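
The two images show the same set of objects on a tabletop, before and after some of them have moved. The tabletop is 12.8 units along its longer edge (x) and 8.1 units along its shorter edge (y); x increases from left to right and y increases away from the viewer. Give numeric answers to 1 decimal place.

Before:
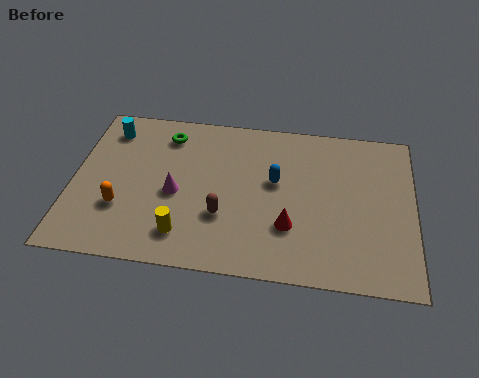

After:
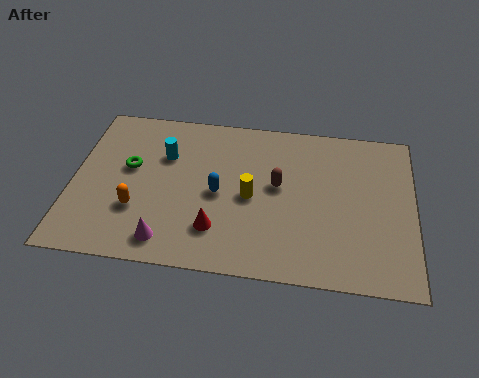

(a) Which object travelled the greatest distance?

the yellow cylinder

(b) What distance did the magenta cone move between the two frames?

2.4

From (3.9, 3.6) to (3.7, 1.2), the magenta cone covered √(0.2² + 2.4²) ≈ 2.4 units.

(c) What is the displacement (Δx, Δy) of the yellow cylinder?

(2.4, 2.2)

From the two frames, the yellow cylinder sits at roughly (4.3, 1.6) before and (6.7, 3.8) after.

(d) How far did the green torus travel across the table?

2.3

The green torus was near (3.4, 6.6) before and (2.1, 4.7) after, so it travelled √(1.3² + 1.9²) ≈ 2.3 units.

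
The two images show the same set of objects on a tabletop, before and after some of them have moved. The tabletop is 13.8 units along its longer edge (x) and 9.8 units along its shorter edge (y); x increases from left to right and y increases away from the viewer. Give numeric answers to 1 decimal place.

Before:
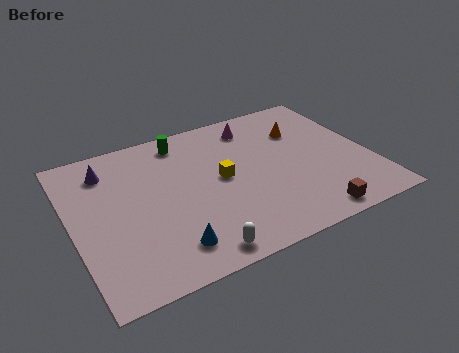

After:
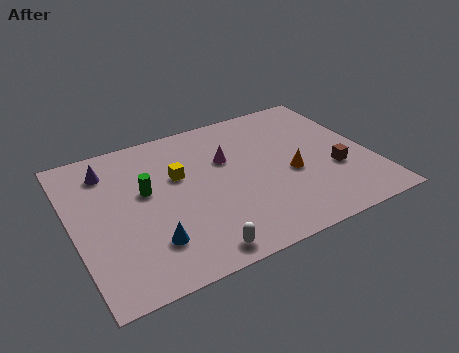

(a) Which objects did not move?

the white capsule and the purple cone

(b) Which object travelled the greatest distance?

the green cylinder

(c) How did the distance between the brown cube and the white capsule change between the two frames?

+2.0

They were about 5.3 units apart before and 7.3 after — 2.0 units further apart.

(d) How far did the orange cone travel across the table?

3.0

From (11.0, 6.9) to (10.0, 4.1), the orange cone covered √(1.0² + 2.8²) ≈ 3.0 units.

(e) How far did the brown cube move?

3.0

The brown cube was near (10.4, 1.0) before and (12.0, 3.5) after, so it travelled √(1.6² + 2.5²) ≈ 3.0 units.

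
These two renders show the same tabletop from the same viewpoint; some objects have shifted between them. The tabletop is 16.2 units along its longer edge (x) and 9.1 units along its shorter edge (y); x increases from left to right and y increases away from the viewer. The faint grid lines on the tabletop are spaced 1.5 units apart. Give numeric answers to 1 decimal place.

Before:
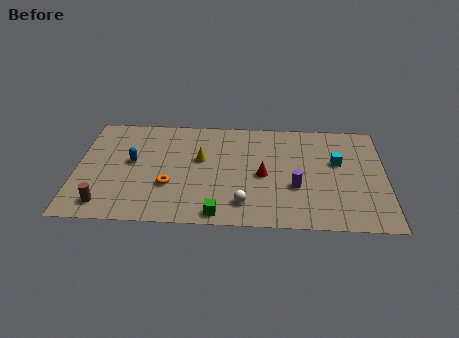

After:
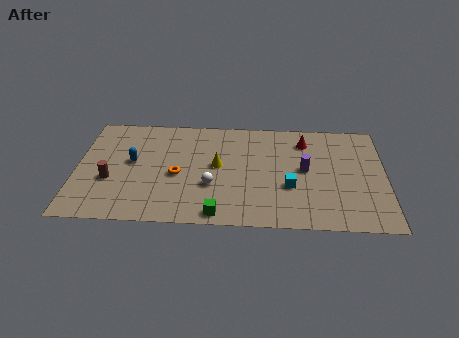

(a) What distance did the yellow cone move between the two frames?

1.0

From (6.5, 5.4) to (7.4, 4.9), the yellow cone covered √(0.9² + 0.5²) ≈ 1.0 units.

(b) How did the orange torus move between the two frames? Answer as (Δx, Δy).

(0.4, 0.9)

The orange torus was at about (4.9, 3.1) and moved to about (5.3, 4.0).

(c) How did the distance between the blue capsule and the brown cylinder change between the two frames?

-1.9

The distance was about 3.8 in the first image and 1.9 in the second, so they moved 1.9 units closer together.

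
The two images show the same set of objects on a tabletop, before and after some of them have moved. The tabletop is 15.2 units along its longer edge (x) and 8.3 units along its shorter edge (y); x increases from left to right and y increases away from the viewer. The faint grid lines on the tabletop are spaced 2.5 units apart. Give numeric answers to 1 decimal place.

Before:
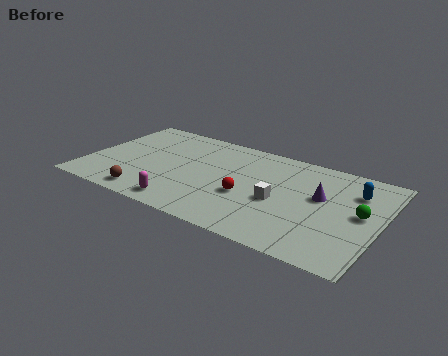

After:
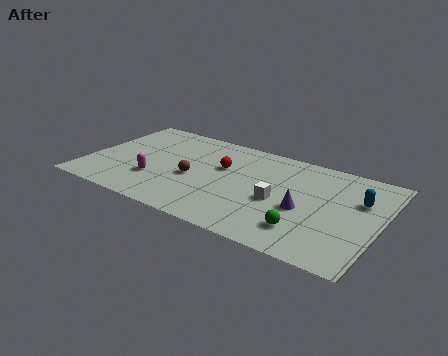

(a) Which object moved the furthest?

the green sphere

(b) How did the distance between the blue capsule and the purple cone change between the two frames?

+1.3

They were about 2.0 units apart before and 3.3 after — 1.3 units further apart.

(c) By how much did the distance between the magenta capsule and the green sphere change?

-1.3

They were about 9.3 units apart before and 8.0 after — 1.3 units closer together.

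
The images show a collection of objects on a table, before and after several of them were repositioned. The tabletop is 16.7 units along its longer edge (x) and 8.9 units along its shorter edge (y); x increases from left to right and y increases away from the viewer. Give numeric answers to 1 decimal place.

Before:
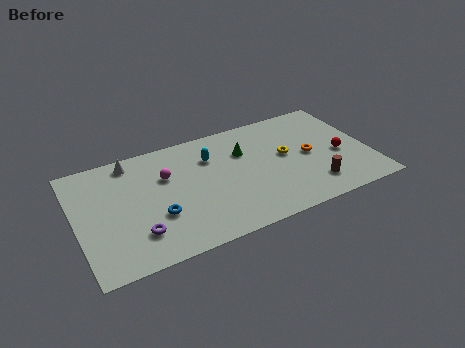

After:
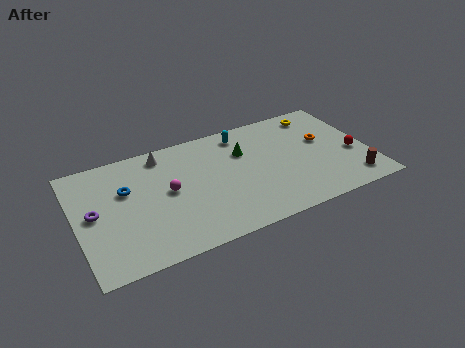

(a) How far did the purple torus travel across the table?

3.3

The purple torus was near (3.2, 2.2) before and (1.0, 4.6) after, so it travelled √(2.2² + 2.4²) ≈ 3.3 units.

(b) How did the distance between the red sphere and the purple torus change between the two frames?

+2.9

They were about 11.9 units apart before and 14.8 after — 2.9 units further apart.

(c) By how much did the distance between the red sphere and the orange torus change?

+0.5

Before: roughly 1.8 units apart; after: 2.3. That's 0.5 units further apart.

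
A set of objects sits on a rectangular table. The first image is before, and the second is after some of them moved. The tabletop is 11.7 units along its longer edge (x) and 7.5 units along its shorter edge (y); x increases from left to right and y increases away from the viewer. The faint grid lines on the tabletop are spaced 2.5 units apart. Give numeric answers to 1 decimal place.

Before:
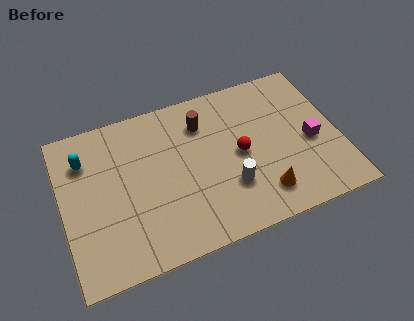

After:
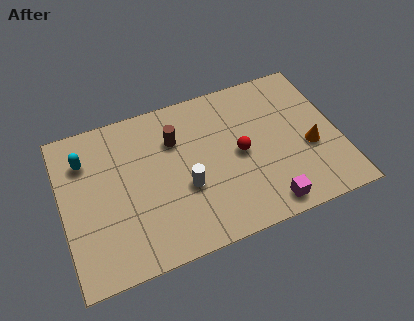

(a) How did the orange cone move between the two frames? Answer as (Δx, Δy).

(2.2, 1.5)

From the two frames, the orange cone sits at roughly (8.2, 1.5) before and (10.4, 3.0) after.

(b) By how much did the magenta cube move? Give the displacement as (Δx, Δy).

(-2.2, -2.4)

The magenta cube started near (10.5, 3.3) and ended near (8.3, 0.9).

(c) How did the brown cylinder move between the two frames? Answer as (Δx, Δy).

(-1.2, -0.4)

From the two frames, the brown cylinder sits at roughly (6.1, 5.7) before and (4.9, 5.3) after.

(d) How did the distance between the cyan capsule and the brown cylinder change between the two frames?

-1.2

Before: roughly 5.0 units apart; after: 3.8. That's 1.2 units closer together.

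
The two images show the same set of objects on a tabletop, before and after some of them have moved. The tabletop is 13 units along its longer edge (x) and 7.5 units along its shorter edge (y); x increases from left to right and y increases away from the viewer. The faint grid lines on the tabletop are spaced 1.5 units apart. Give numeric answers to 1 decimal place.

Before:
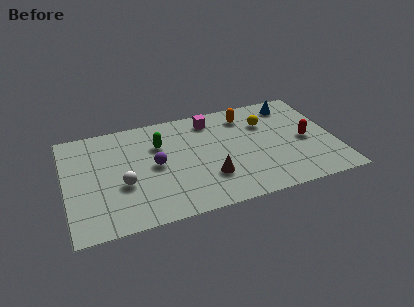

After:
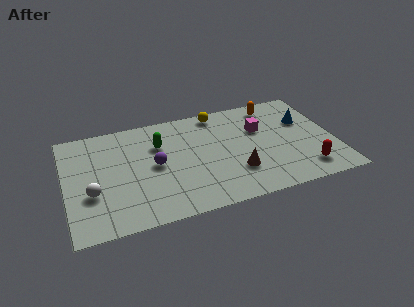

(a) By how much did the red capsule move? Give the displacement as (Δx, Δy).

(-0.2, -2.1)

From the two frames, the red capsule sits at roughly (11.6, 3.5) before and (11.4, 1.4) after.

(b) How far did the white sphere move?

1.5

The white sphere moved from about (2.7, 2.9) to (1.2, 2.7), a distance of √(1.5² + 0.2²) ≈ 1.5.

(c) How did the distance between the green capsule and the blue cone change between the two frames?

+0.4

Before: roughly 6.7 units apart; after: 7.1. That's 0.4 units further apart.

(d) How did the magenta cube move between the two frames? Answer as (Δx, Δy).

(2.3, -1.4)

The magenta cube was at about (7.2, 6.3) and moved to about (9.5, 4.9).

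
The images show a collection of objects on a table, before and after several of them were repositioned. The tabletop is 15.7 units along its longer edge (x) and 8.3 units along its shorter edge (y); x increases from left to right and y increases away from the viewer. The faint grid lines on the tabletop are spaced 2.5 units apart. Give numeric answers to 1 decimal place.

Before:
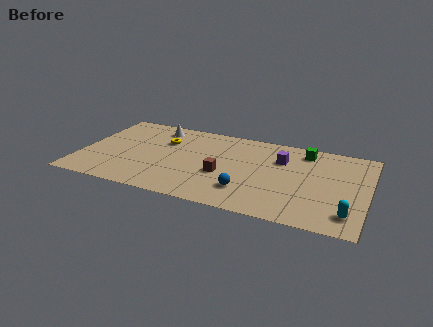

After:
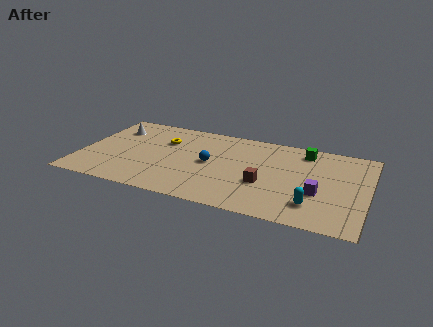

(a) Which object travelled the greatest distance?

the purple cube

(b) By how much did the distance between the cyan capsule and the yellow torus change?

-1.9

They were about 11.2 units apart before and 9.3 after — 1.9 units closer together.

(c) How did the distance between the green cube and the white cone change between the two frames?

+2.3

Before: roughly 8.3 units apart; after: 10.6. That's 2.3 units further apart.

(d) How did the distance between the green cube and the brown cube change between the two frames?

-1.3

They were about 5.6 units apart before and 4.3 after — 1.3 units closer together.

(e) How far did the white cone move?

2.4

The white cone was near (3.8, 7.0) before and (1.5, 6.2) after, so it travelled √(2.3² + 0.8²) ≈ 2.4 units.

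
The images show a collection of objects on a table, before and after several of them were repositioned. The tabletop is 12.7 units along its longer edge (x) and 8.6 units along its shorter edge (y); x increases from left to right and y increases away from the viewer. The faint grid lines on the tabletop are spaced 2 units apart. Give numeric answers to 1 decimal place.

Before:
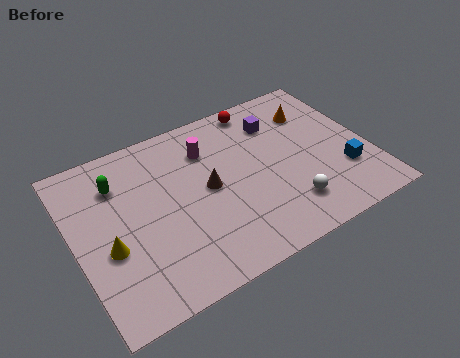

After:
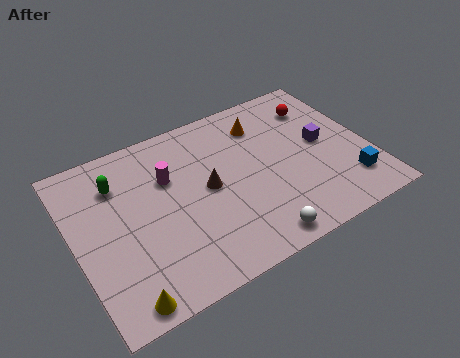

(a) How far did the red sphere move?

2.7

From (8.5, 7.7) to (11.0, 6.6), the red sphere covered √(2.5² + 1.1²) ≈ 2.7 units.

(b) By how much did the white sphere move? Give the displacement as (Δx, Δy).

(-1.6, -1.0)

The white sphere started near (8.8, 1.9) and ended near (7.2, 0.9).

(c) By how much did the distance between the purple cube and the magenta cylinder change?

+3.6

Before: roughly 3.1 units apart; after: 6.7. That's 3.6 units further apart.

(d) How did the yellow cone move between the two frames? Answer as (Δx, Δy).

(0.2, -2.6)

The yellow cone started near (1.3, 3.4) and ended near (1.5, 0.8).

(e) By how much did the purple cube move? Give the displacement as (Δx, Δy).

(1.7, -2.0)

The purple cube was at about (9.1, 6.5) and moved to about (10.8, 4.5).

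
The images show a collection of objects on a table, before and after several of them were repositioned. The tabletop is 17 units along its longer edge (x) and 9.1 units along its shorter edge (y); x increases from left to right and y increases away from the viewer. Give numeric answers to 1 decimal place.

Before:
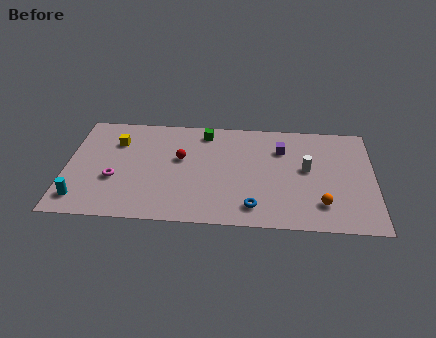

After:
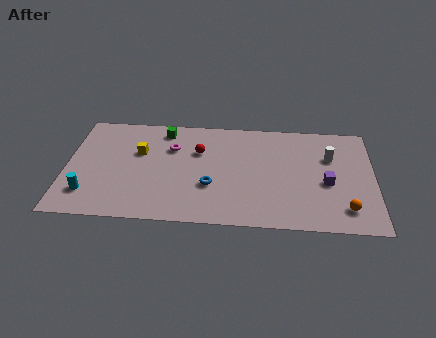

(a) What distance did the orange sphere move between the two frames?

1.3

The orange sphere moved from about (14.1, 2.1) to (15.4, 1.8), a distance of √(1.3² + 0.3²) ≈ 1.3.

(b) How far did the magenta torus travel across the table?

4.2

The magenta torus moved from about (2.7, 3.4) to (5.8, 6.3), a distance of √(3.1² + 2.9²) ≈ 4.2.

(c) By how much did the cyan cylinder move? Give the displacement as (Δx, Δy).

(0.4, 0.5)

The cyan cylinder was at about (0.9, 1.6) and moved to about (1.3, 2.1).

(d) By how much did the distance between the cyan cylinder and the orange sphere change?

+0.9

The distance was about 13.2 in the first image and 14.1 in the second, so they moved 0.9 units further apart.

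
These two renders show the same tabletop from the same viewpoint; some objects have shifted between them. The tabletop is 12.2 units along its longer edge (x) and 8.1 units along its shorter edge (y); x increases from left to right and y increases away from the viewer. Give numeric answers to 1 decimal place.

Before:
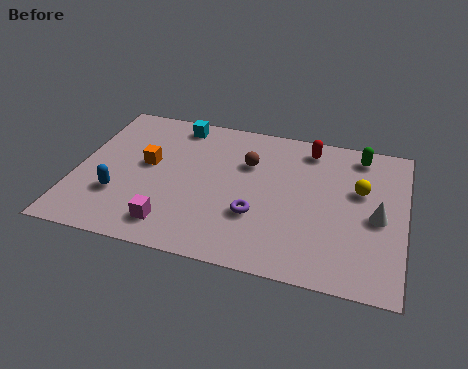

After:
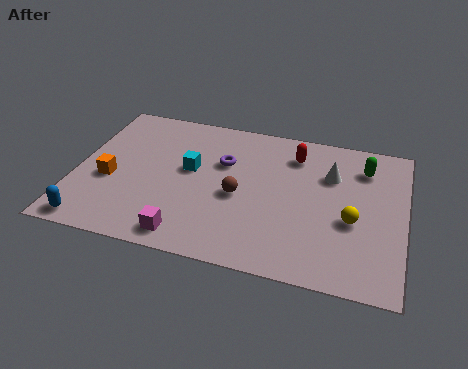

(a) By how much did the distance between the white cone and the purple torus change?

-0.5

The distance was about 4.5 in the first image and 4.0 in the second, so they moved 0.5 units closer together.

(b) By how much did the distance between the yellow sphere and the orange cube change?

+1.1

Before: roughly 7.9 units apart; after: 9.0. That's 1.1 units further apart.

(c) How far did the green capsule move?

0.7

From (10.4, 7.0) to (10.6, 6.3), the green capsule covered √(0.2² + 0.7²) ≈ 0.7 units.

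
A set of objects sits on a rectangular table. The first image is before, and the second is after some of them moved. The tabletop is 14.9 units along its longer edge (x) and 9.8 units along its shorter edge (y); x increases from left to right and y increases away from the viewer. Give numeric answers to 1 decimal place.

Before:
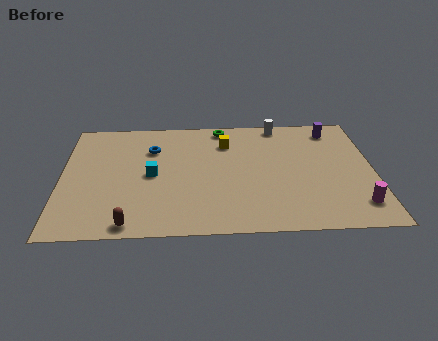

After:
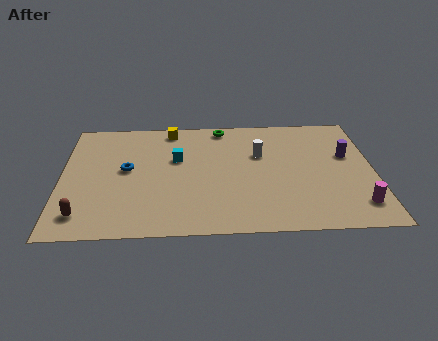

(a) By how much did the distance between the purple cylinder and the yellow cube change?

+3.6

They were about 5.3 units apart before and 8.9 after — 3.6 units further apart.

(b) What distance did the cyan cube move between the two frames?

1.8

The cyan cube was near (4.3, 4.8) before and (5.5, 6.1) after, so it travelled √(1.2² + 1.3²) ≈ 1.8 units.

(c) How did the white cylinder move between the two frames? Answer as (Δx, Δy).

(-1.0, -2.6)

The white cylinder started near (10.5, 8.9) and ended near (9.5, 6.3).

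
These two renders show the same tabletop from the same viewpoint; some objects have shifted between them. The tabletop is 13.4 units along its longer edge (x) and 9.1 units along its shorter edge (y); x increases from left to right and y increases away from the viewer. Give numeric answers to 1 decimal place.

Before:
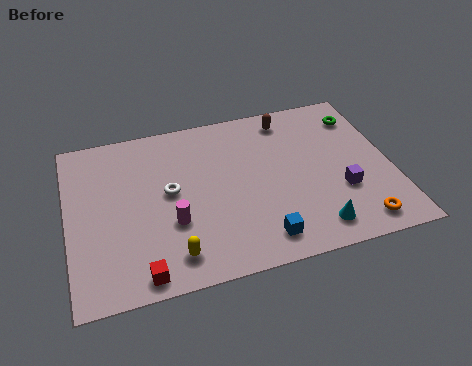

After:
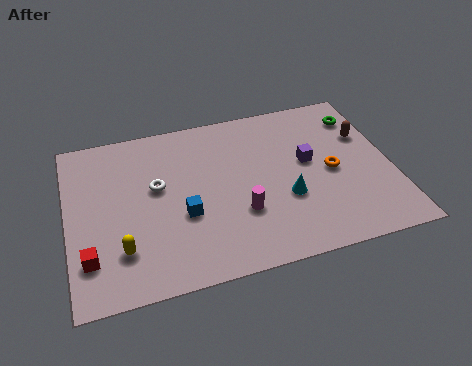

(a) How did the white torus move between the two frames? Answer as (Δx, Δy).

(-0.5, 0.4)

The white torus was at about (4.2, 4.9) and moved to about (3.7, 5.3).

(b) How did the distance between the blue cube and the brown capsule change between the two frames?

+1.6

Before: roughly 6.6 units apart; after: 8.2. That's 1.6 units further apart.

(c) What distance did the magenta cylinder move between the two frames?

2.8

The magenta cylinder was near (4.2, 3.2) before and (7.0, 3.0) after, so it travelled √(2.8² + 0.2²) ≈ 2.8 units.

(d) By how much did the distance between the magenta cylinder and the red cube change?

+3.6

The distance was about 2.7 in the first image and 6.3 in the second, so they moved 3.6 units further apart.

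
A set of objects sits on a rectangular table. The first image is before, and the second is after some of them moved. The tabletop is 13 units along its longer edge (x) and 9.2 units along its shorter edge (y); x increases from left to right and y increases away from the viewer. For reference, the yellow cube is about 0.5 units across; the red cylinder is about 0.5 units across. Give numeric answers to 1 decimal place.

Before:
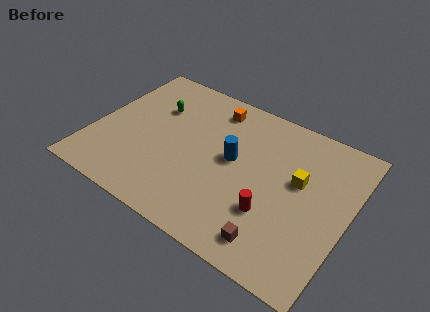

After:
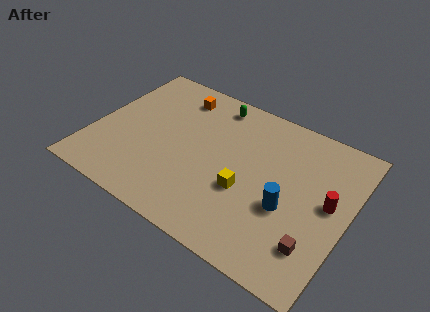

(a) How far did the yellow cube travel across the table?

3.1

The yellow cube moved from about (10.4, 5.4) to (8.0, 3.5), a distance of √(2.4² + 1.9²) ≈ 3.1.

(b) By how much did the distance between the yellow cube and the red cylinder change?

+1.5

Before: roughly 2.7 units apart; after: 4.2. That's 1.5 units further apart.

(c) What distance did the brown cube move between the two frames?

2.1

The brown cube moved from about (9.8, 1.4) to (11.7, 2.2), a distance of √(1.9² + 0.8²) ≈ 2.1.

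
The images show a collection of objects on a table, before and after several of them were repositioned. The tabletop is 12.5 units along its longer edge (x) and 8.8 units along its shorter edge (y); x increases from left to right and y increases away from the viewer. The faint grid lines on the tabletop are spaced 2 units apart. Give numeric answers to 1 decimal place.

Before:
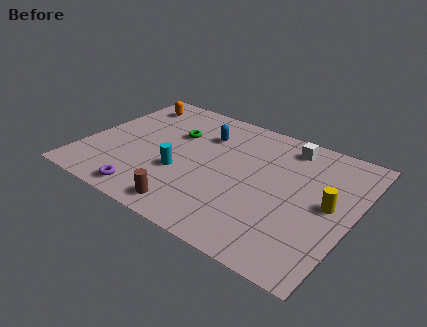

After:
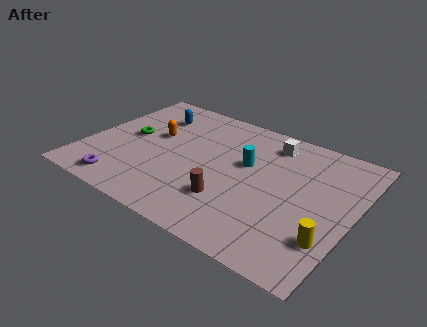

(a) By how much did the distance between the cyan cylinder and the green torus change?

+2.8

They were about 2.7 units apart before and 5.5 after — 2.8 units further apart.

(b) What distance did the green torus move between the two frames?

2.3

From (3.9, 5.8) to (1.9, 4.6), the green torus covered √(2.0² + 1.2²) ≈ 2.3 units.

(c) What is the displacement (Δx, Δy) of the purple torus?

(-1.3, 0.1)

From the two frames, the purple torus sits at roughly (3.6, 1.0) before and (2.3, 1.1) after.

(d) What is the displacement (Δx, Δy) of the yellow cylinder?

(0.3, -2.1)

From the two frames, the yellow cylinder sits at roughly (11.4, 4.5) before and (11.7, 2.4) after.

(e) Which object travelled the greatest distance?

the cyan cylinder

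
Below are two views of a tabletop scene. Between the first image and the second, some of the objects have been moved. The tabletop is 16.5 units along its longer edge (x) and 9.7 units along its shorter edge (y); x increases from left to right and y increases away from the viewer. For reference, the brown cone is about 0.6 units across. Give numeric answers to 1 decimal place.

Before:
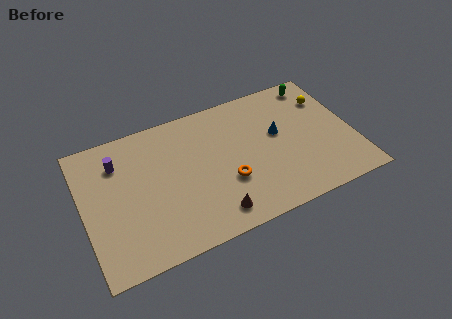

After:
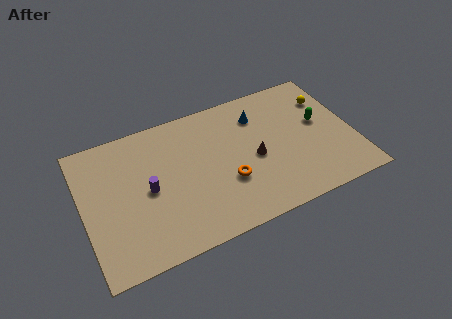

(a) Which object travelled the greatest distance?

the brown cone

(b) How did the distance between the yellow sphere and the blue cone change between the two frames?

+0.7

Before: roughly 3.6 units apart; after: 4.3. That's 0.7 units further apart.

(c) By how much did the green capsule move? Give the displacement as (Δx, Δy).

(-0.2, -3.0)

From the two frames, the green capsule sits at roughly (14.8, 8.5) before and (14.6, 5.5) after.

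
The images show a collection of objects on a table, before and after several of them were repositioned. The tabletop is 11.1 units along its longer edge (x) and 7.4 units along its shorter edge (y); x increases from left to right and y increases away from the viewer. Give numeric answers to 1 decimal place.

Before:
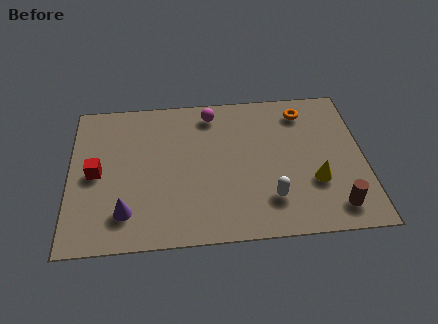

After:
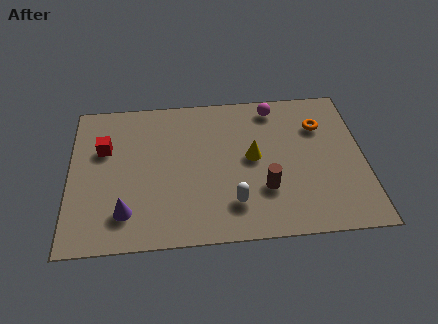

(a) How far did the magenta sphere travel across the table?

2.4

From (5.4, 6.3) to (7.8, 6.4), the magenta sphere covered √(2.4² + 0.1²) ≈ 2.4 units.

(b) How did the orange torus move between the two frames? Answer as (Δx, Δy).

(0.6, -0.8)

From the two frames, the orange torus sits at roughly (8.9, 6.1) before and (9.5, 5.3) after.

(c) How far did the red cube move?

1.2

The red cube moved from about (1.0, 3.6) to (1.3, 4.8), a distance of √(0.3² + 1.2²) ≈ 1.2.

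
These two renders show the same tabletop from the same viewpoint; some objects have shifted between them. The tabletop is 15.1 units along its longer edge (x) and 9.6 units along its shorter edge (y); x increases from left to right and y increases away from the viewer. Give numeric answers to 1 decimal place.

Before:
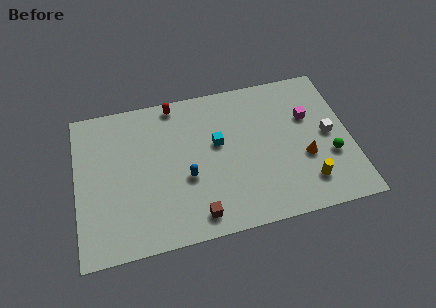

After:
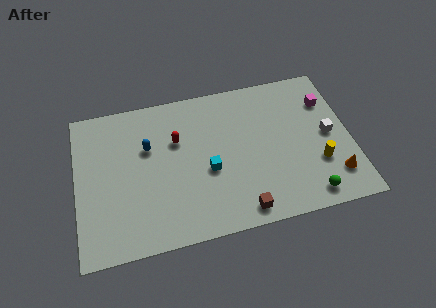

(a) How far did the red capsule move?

2.4

From (5.6, 8.7) to (5.6, 6.3), the red capsule covered √(0.0² + 2.4²) ≈ 2.4 units.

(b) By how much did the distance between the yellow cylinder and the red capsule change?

-1.4

They were about 9.6 units apart before and 8.2 after — 1.4 units closer together.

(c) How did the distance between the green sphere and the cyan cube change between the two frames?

-0.5

They were about 6.5 units apart before and 6.0 after — 0.5 units closer together.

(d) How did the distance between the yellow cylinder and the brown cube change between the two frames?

-1.3

They were about 6.1 units apart before and 4.8 after — 1.3 units closer together.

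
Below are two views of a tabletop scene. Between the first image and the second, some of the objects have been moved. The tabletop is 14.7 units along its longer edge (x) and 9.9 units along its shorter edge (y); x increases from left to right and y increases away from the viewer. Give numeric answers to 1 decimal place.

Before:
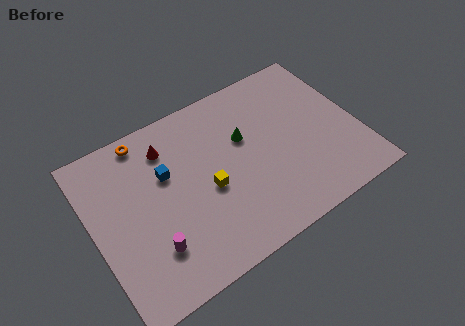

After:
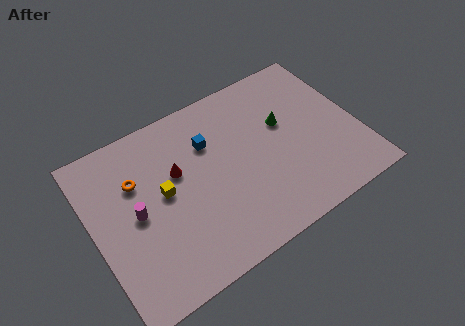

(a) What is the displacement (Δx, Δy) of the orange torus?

(-0.8, -2.2)

The orange torus started near (3.4, 8.9) and ended near (2.6, 6.7).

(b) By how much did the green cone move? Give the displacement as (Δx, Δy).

(2.2, -0.2)

The green cone was at about (8.6, 6.2) and moved to about (10.8, 6.0).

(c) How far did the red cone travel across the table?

1.7

From (4.5, 7.8) to (4.8, 6.1), the red cone covered √(0.3² + 1.7²) ≈ 1.7 units.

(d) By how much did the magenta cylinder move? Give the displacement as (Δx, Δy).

(-0.5, 2.3)

The magenta cylinder started near (2.8, 2.6) and ended near (2.3, 4.9).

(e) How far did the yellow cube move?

2.5

The yellow cube moved from about (6.2, 4.3) to (3.9, 5.3), a distance of √(2.3² + 1.0²) ≈ 2.5.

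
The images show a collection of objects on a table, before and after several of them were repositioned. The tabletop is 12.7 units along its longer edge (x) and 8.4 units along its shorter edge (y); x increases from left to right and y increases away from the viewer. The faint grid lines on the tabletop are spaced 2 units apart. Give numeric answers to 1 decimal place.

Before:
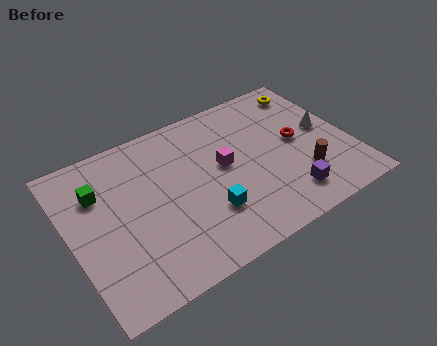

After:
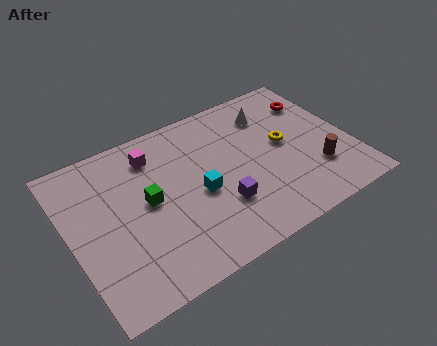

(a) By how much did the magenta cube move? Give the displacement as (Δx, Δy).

(-2.9, 2.1)

The magenta cube was at about (7.0, 4.6) and moved to about (4.1, 6.7).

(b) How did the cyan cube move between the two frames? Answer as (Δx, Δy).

(-0.2, 1.2)

The cyan cube was at about (5.9, 2.5) and moved to about (5.7, 3.7).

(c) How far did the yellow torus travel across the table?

3.1

The yellow torus moved from about (11.5, 7.1) to (9.8, 4.5), a distance of √(1.7² + 2.6²) ≈ 3.1.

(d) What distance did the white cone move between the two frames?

3.0

The white cone moved from about (11.7, 4.5) to (9.5, 6.5), a distance of √(2.2² + 2.0²) ≈ 3.0.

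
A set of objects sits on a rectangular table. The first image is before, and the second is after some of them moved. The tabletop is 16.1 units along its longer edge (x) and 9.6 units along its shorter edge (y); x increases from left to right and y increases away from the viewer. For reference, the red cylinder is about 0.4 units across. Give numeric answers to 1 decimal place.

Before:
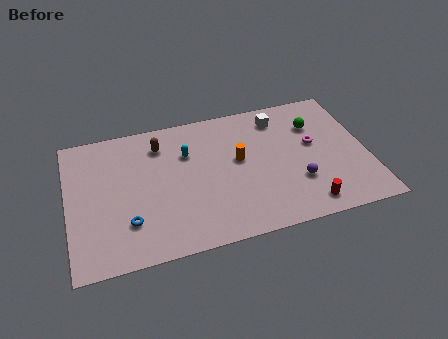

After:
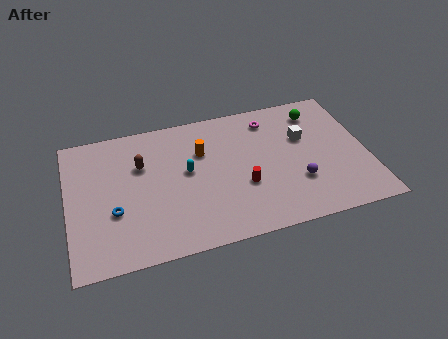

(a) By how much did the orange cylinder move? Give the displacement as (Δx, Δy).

(-1.9, 1.1)

The orange cylinder was at about (9.2, 5.4) and moved to about (7.3, 6.5).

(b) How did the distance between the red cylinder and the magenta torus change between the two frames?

+0.5

Before: roughly 4.3 units apart; after: 4.8. That's 0.5 units further apart.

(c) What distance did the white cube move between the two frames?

2.2

The white cube moved from about (11.6, 7.9) to (12.8, 6.1), a distance of √(1.2² + 1.8²) ≈ 2.2.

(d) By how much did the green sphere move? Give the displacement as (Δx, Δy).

(0.2, 0.9)

The green sphere started near (13.5, 6.9) and ended near (13.7, 7.8).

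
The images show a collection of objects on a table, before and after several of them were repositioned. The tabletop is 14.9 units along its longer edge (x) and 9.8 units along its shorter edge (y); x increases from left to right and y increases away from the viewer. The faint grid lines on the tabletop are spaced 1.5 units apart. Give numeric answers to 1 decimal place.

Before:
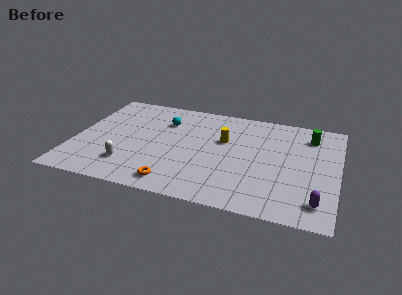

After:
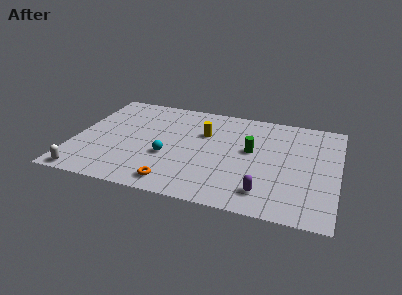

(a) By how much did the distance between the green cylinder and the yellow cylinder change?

-2.1

The distance was about 5.1 in the first image and 3.0 in the second, so they moved 2.1 units closer together.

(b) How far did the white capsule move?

2.7

From (3.3, 2.3) to (1.0, 0.8), the white capsule covered √(2.3² + 1.5²) ≈ 2.7 units.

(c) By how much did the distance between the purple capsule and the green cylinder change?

-2.3

The distance was about 6.1 in the first image and 3.8 in the second, so they moved 2.3 units closer together.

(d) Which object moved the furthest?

the green cylinder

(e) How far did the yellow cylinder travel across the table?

1.3

The yellow cylinder was near (8.4, 6.1) before and (7.2, 6.5) after, so it travelled √(1.2² + 0.4²) ≈ 1.3 units.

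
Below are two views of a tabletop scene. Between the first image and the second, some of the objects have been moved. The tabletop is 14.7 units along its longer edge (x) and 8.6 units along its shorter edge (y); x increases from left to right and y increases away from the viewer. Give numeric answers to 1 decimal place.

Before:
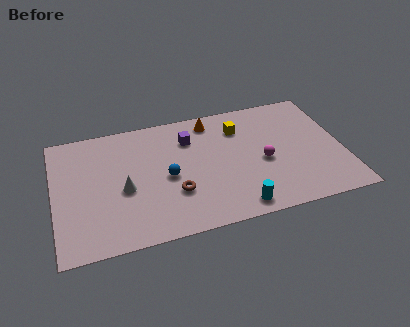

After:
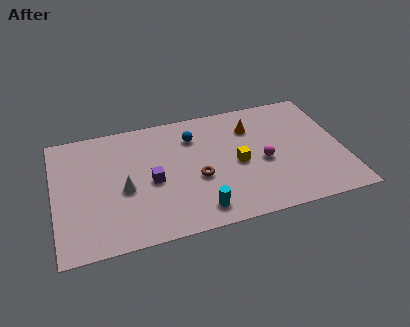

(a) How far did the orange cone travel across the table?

2.2

The orange cone moved from about (8.2, 7.4) to (10.2, 6.4), a distance of √(2.0² + 1.0²) ≈ 2.2.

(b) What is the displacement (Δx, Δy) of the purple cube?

(-2.1, -2.5)

From the two frames, the purple cube sits at roughly (7.0, 6.4) before and (4.9, 3.9) after.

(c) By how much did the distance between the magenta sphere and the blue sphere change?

-0.6

Before: roughly 4.9 units apart; after: 4.3. That's 0.6 units closer together.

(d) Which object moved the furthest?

the purple cube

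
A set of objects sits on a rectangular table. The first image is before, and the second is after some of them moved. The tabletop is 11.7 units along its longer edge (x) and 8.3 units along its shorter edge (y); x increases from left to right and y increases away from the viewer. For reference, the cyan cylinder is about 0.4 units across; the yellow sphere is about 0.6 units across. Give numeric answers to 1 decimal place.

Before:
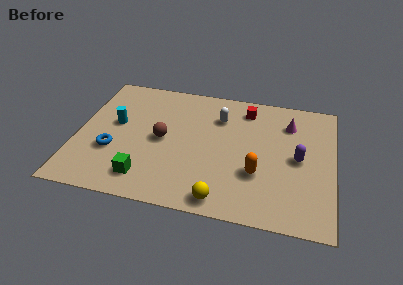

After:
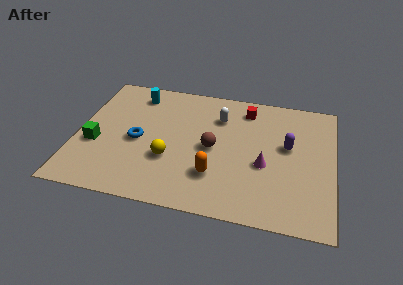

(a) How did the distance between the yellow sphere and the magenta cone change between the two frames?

-1.8

The distance was about 6.1 in the first image and 4.3 in the second, so they moved 1.8 units closer together.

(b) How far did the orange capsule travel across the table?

2.0

From (8.3, 2.8) to (6.4, 2.3), the orange capsule covered √(1.9² + 0.5²) ≈ 2.0 units.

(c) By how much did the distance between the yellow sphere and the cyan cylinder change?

-2.0

The distance was about 6.4 in the first image and 4.4 in the second, so they moved 2.0 units closer together.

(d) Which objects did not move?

the white capsule and the red cube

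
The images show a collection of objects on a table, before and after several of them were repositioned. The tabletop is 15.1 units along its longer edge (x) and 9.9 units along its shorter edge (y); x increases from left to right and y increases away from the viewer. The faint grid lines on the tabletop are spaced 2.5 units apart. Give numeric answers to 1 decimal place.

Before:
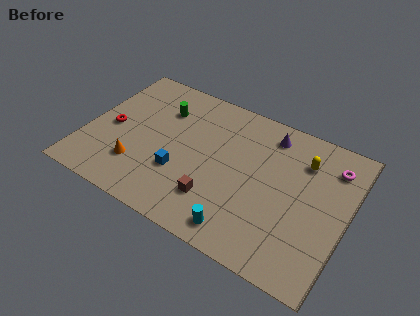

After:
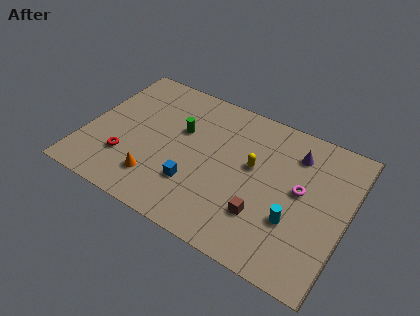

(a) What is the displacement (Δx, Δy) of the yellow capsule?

(-2.7, -1.7)

From the two frames, the yellow capsule sits at roughly (12.3, 7.4) before and (9.6, 5.7) after.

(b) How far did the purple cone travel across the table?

1.7

The purple cone was near (10.2, 8.3) before and (11.8, 7.7) after, so it travelled √(1.6² + 0.6²) ≈ 1.7 units.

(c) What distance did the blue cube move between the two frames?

1.0

The blue cube moved from about (5.7, 3.3) to (6.6, 2.9), a distance of √(0.9² + 0.4²) ≈ 1.0.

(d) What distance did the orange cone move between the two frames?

1.3

The orange cone was near (3.3, 2.6) before and (4.5, 2.2) after, so it travelled √(1.2² + 0.4²) ≈ 1.3 units.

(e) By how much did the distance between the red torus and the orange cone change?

-0.8

They were about 2.8 units apart before and 2.0 after — 0.8 units closer together.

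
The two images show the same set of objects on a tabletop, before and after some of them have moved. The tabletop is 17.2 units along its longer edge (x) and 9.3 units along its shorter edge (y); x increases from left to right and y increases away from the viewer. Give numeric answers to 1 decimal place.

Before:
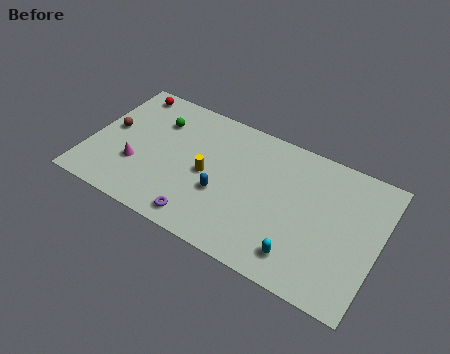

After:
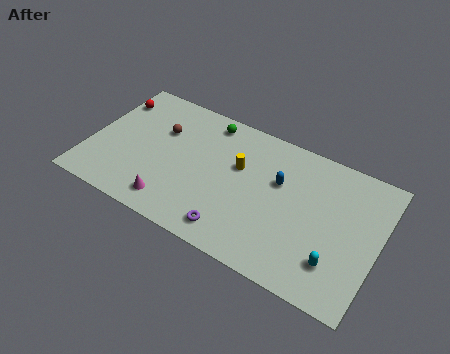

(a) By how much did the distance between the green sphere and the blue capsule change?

-0.4

They were about 5.5 units apart before and 5.1 after — 0.4 units closer together.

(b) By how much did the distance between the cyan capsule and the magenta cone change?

-0.5

Before: roughly 10.1 units apart; after: 9.6. That's 0.5 units closer together.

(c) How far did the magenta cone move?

2.9

The magenta cone moved from about (3.0, 3.1) to (5.4, 1.5), a distance of √(2.4² + 1.6²) ≈ 2.9.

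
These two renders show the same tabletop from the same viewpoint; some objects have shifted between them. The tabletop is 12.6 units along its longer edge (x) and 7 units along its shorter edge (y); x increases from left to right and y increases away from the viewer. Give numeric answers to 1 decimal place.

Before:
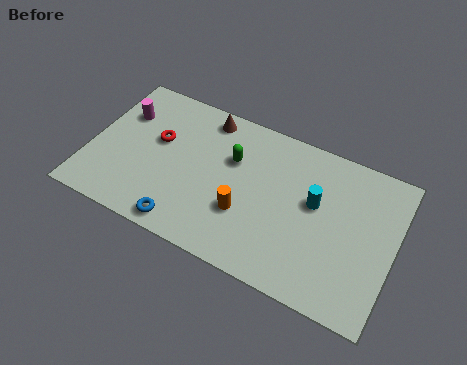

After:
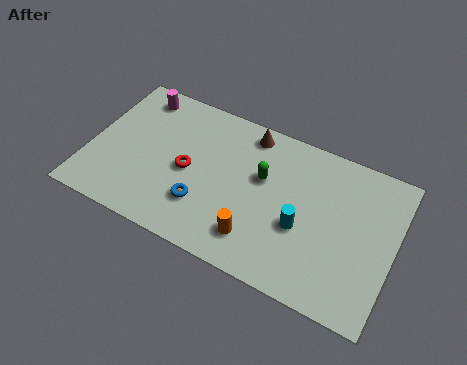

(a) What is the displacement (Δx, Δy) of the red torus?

(1.4, -0.9)

The red torus was at about (2.7, 4.2) and moved to about (4.1, 3.3).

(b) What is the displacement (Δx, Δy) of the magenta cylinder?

(0.5, 1.1)

From the two frames, the magenta cylinder sits at roughly (1.1, 4.9) before and (1.6, 6.0) after.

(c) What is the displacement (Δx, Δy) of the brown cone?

(1.8, 0.0)

The brown cone was at about (4.5, 6.1) and moved to about (6.3, 6.1).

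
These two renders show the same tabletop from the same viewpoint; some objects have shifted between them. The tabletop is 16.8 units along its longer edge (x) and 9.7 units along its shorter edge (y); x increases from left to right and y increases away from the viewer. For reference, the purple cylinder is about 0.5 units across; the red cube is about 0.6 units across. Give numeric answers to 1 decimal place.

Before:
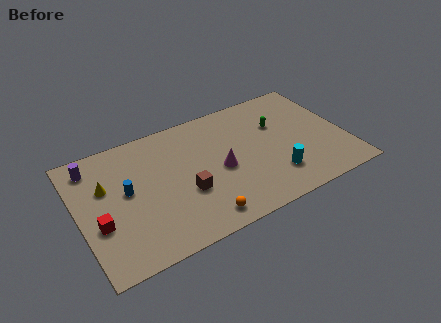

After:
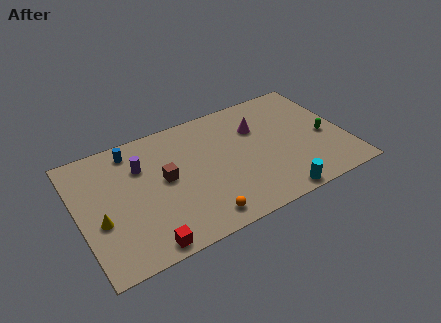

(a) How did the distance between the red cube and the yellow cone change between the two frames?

+1.1

The distance was about 2.7 in the first image and 3.8 in the second, so they moved 1.1 units further apart.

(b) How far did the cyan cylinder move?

1.6

The cyan cylinder was near (12.0, 2.4) before and (11.8, 0.8) after, so it travelled √(0.2² + 1.6²) ≈ 1.6 units.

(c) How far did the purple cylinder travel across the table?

3.2

The purple cylinder moved from about (1.2, 8.1) to (4.1, 6.8), a distance of √(2.9² + 1.3²) ≈ 3.2.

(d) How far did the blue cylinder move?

3.1

The blue cylinder moved from about (3.0, 5.3) to (3.7, 8.3), a distance of √(0.7² + 3.0²) ≈ 3.1.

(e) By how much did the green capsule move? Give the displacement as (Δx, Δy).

(2.7, -2.2)

From the two frames, the green capsule sits at roughly (12.8, 6.4) before and (15.5, 4.2) after.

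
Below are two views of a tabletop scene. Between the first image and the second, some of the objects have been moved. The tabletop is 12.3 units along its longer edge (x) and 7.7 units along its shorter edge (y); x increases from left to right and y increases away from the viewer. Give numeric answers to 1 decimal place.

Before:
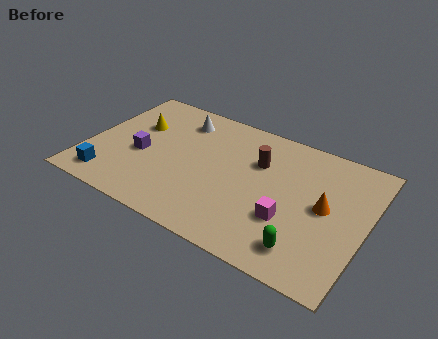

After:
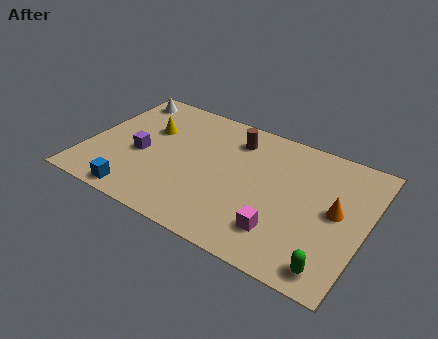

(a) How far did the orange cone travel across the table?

0.5

From (10.5, 4.0) to (11.0, 4.0), the orange cone covered √(0.5² + 0.0²) ≈ 0.5 units.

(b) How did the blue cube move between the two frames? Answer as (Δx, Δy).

(1.4, -0.4)

The blue cube started near (1.3, 1.2) and ended near (2.7, 0.8).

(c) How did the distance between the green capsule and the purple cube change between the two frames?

+1.3

Before: roughly 7.8 units apart; after: 9.1. That's 1.3 units further apart.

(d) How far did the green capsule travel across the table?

1.3

The green capsule moved from about (10.0, 1.4) to (11.2, 1.0), a distance of √(1.2² + 0.4²) ≈ 1.3.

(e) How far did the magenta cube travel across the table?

0.8

The magenta cube moved from about (9.1, 2.6) to (8.9, 1.8), a distance of √(0.2² + 0.8²) ≈ 0.8.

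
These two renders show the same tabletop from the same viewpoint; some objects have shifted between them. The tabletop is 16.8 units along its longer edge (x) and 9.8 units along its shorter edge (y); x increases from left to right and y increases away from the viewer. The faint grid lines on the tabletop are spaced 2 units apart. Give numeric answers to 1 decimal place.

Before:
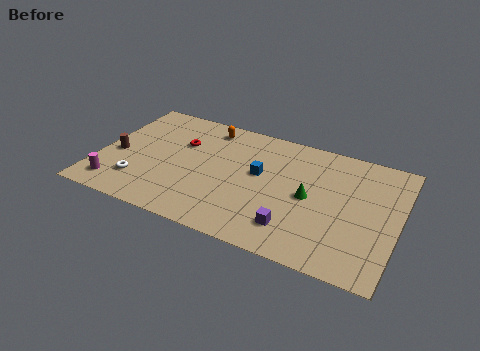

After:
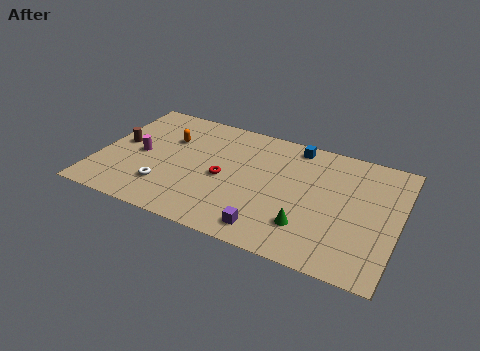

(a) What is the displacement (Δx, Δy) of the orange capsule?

(-2.0, -1.8)

From the two frames, the orange capsule sits at roughly (5.7, 8.4) before and (3.7, 6.6) after.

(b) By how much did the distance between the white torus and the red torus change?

-0.8

They were about 4.5 units apart before and 3.7 after — 0.8 units closer together.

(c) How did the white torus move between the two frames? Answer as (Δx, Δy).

(1.5, 0.1)

The white torus started near (2.5, 2.4) and ended near (4.0, 2.5).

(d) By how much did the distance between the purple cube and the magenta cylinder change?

-1.6

Before: roughly 10.0 units apart; after: 8.4. That's 1.6 units closer together.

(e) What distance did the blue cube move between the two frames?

3.5

The blue cube was near (9.0, 5.6) before and (10.7, 8.7) after, so it travelled √(1.7² + 3.1²) ≈ 3.5 units.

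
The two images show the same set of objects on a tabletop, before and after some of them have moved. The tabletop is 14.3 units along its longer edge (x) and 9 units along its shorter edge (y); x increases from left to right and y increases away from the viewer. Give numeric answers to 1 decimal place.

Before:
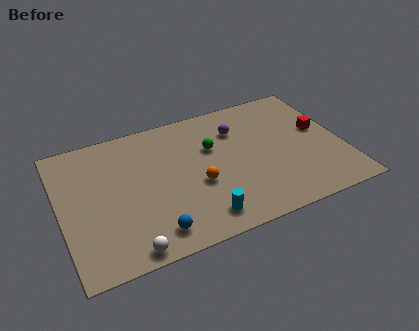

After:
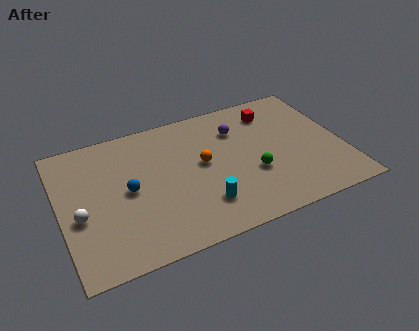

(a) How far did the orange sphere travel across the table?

1.4

The orange sphere moved from about (6.8, 3.6) to (7.2, 4.9), a distance of √(0.4² + 1.3²) ≈ 1.4.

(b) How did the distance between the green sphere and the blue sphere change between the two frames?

+0.7

The distance was about 5.6 in the first image and 6.3 in the second, so they moved 0.7 units further apart.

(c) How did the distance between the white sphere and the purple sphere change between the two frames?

+0.3

The distance was about 8.5 in the first image and 8.8 in the second, so they moved 0.3 units further apart.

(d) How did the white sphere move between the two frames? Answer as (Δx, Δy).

(-2.1, 2.9)

From the two frames, the white sphere sits at roughly (3.0, 0.8) before and (0.9, 3.7) after.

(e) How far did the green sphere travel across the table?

3.1

From (7.8, 5.8) to (9.6, 3.3), the green sphere covered √(1.8² + 2.5²) ≈ 3.1 units.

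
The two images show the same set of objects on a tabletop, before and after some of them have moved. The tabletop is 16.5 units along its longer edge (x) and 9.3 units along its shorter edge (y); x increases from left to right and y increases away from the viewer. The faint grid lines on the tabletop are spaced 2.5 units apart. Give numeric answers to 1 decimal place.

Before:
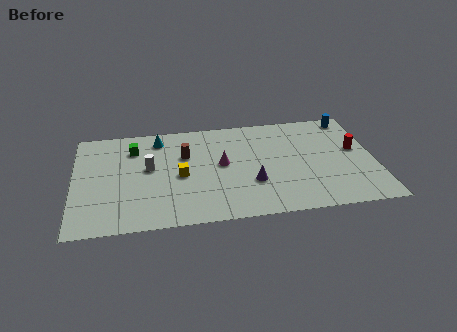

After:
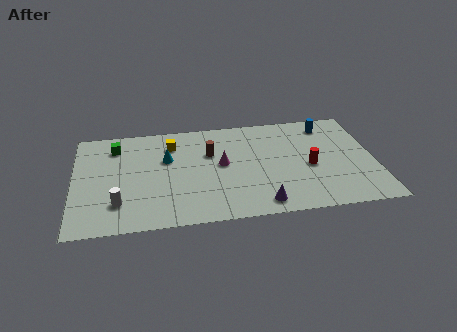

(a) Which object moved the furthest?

the white cylinder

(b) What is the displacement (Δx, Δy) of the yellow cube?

(-0.4, 2.9)

The yellow cube was at about (5.8, 4.3) and moved to about (5.4, 7.2).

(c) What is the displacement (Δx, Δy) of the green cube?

(-1.0, 0.3)

From the two frames, the green cube sits at roughly (3.3, 7.1) before and (2.3, 7.4) after.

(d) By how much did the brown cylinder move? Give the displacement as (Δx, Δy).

(1.4, 0.0)

From the two frames, the brown cylinder sits at roughly (6.1, 6.1) before and (7.5, 6.1) after.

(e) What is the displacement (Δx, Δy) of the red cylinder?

(-2.6, -1.2)

The red cylinder was at about (15.5, 5.3) and moved to about (12.9, 4.1).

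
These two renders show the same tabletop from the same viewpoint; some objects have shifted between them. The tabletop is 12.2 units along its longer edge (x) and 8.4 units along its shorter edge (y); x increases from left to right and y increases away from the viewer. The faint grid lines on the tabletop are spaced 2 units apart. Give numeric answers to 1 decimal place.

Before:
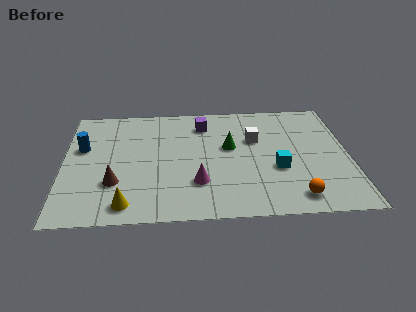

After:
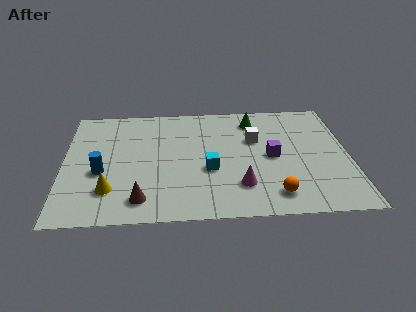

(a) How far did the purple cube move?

3.9

From (6.0, 6.7) to (8.9, 4.1), the purple cube covered √(2.9² + 2.6²) ≈ 3.9 units.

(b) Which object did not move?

the white cube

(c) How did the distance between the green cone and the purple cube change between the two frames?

+0.8

They were about 2.1 units apart before and 2.9 after — 0.8 units further apart.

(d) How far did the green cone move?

2.3

From (7.1, 4.9) to (8.2, 6.9), the green cone covered √(1.1² + 2.0²) ≈ 2.3 units.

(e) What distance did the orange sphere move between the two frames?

0.9

The orange sphere was near (9.8, 1.2) before and (8.9, 1.4) after, so it travelled √(0.9² + 0.2²) ≈ 0.9 units.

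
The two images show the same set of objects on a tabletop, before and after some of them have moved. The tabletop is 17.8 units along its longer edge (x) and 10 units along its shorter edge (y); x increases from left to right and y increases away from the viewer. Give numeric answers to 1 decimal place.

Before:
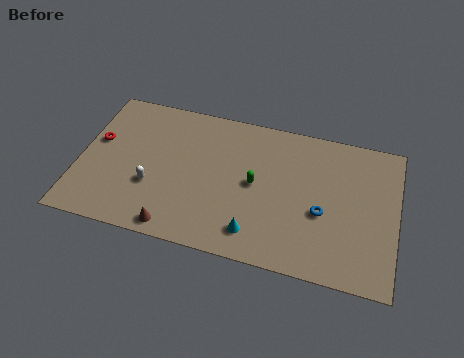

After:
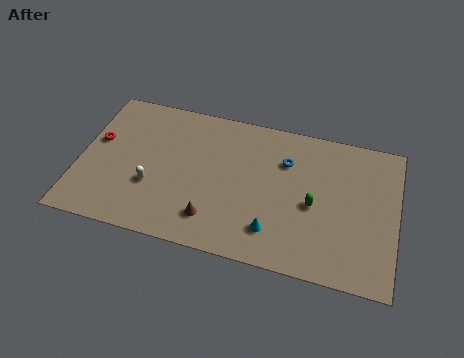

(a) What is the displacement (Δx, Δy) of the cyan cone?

(1.0, 0.4)

The cyan cone was at about (10.1, 1.8) and moved to about (11.1, 2.2).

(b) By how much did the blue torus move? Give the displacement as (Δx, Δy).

(-2.2, 3.0)

From the two frames, the blue torus sits at roughly (13.7, 4.1) before and (11.5, 7.1) after.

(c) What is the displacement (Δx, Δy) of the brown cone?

(2.0, 1.1)

From the two frames, the brown cone sits at roughly (5.7, 1.0) before and (7.7, 2.1) after.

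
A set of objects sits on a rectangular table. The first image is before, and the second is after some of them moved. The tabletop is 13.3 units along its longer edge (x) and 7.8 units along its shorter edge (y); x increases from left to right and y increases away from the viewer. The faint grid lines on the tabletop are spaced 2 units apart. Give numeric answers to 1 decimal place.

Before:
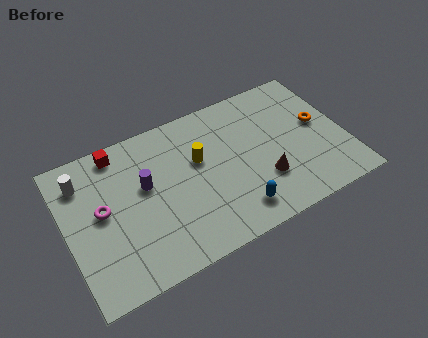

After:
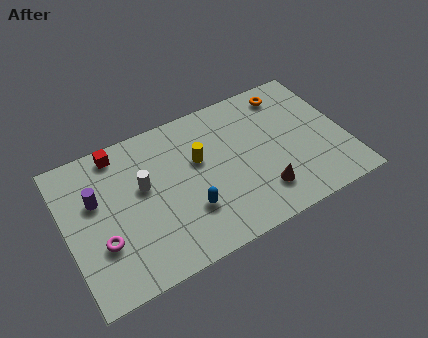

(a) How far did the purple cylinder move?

2.3

From (3.8, 4.6) to (1.5, 4.9), the purple cylinder covered √(2.3² + 0.3²) ≈ 2.3 units.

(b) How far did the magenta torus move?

1.6

The magenta torus was near (1.7, 4.2) before and (1.5, 2.6) after, so it travelled √(0.2² + 1.6²) ≈ 1.6 units.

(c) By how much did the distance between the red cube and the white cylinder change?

+0.5

The distance was about 2.0 in the first image and 2.5 in the second, so they moved 0.5 units further apart.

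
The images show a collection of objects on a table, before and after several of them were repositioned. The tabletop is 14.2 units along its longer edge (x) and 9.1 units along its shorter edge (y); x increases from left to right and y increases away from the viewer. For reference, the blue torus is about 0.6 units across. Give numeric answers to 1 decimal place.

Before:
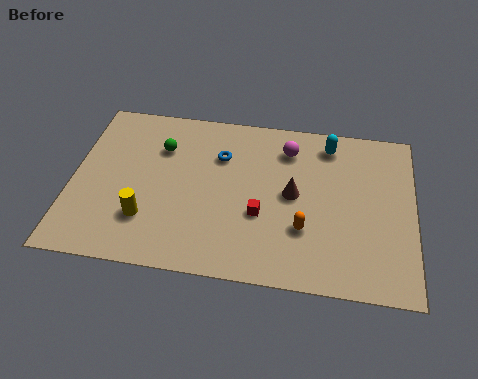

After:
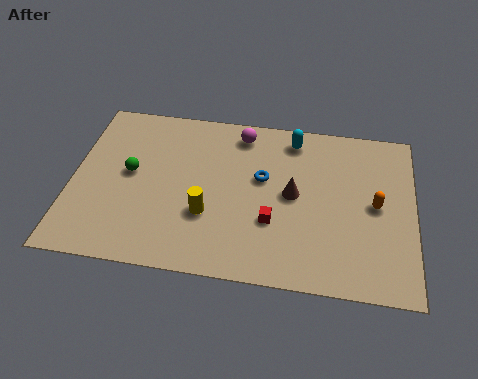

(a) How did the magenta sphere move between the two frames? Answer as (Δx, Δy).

(-2.0, 0.6)

The magenta sphere was at about (8.9, 7.2) and moved to about (6.9, 7.8).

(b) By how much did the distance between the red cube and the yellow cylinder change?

-2.1

The distance was about 4.8 in the first image and 2.7 in the second, so they moved 2.1 units closer together.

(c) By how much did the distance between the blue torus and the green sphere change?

+3.0

Before: roughly 2.5 units apart; after: 5.5. That's 3.0 units further apart.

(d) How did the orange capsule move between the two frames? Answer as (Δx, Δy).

(2.9, 1.7)

From the two frames, the orange capsule sits at roughly (9.7, 2.9) before and (12.6, 4.6) after.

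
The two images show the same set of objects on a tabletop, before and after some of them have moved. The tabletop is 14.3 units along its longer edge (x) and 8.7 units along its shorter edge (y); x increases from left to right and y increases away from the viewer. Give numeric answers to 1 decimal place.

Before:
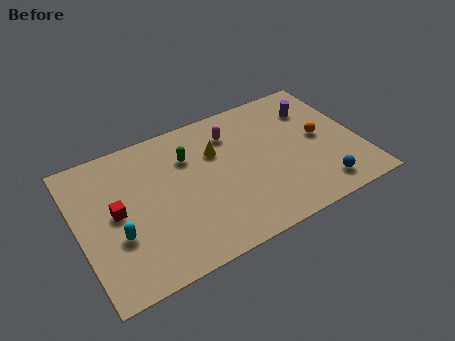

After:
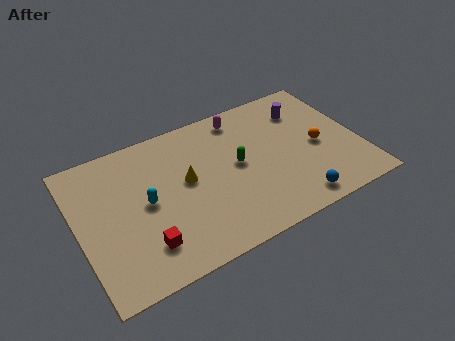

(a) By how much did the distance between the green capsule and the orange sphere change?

-2.7

The distance was about 6.8 in the first image and 4.1 in the second, so they moved 2.7 units closer together.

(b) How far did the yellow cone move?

2.0

From (7.2, 5.9) to (5.5, 4.8), the yellow cone covered √(1.7² + 1.1²) ≈ 2.0 units.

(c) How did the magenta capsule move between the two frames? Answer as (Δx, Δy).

(0.6, 0.8)

The magenta capsule was at about (8.1, 6.7) and moved to about (8.7, 7.5).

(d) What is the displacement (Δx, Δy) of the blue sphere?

(-1.4, -0.3)

The blue sphere started near (11.9, 1.4) and ended near (10.5, 1.1).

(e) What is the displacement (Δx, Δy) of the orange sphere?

(-0.2, -0.5)

From the two frames, the orange sphere sits at roughly (12.4, 4.5) before and (12.2, 4.0) after.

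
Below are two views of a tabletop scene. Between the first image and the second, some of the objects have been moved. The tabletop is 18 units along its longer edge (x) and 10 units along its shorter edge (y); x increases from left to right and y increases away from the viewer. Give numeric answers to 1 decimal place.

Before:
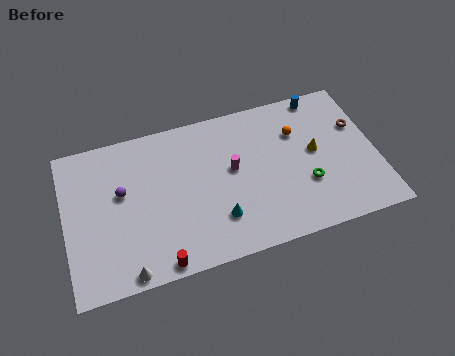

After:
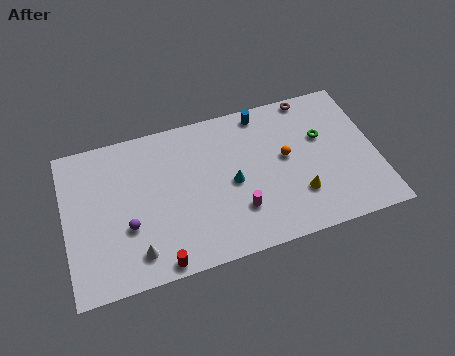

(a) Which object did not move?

the red cylinder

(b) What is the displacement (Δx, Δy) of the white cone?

(0.6, 1.0)

The white cone started near (3.3, 0.8) and ended near (3.9, 1.8).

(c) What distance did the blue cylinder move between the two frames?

3.5

From (15.2, 9.1) to (11.7, 8.9), the blue cylinder covered √(3.5² + 0.2²) ≈ 3.5 units.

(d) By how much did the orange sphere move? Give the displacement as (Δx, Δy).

(-0.8, -1.5)

The orange sphere was at about (13.6, 7.0) and moved to about (12.8, 5.5).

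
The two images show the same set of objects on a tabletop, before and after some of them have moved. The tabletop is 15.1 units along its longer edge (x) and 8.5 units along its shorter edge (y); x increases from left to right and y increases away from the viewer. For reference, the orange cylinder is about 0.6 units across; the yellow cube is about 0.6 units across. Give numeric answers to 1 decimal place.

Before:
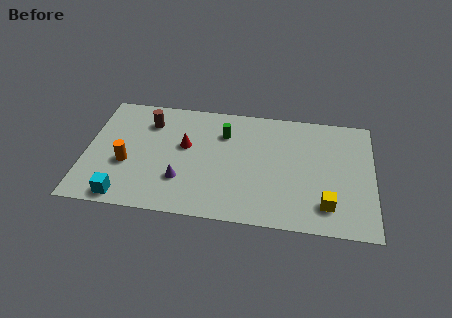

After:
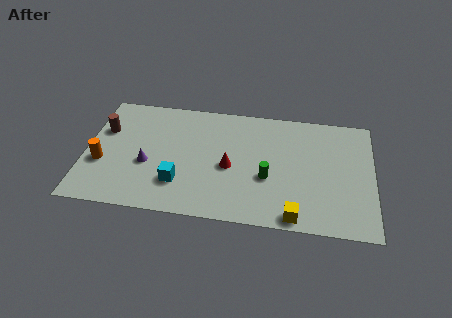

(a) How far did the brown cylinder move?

2.5

The brown cylinder moved from about (3.2, 6.5) to (0.9, 5.6), a distance of √(2.3² + 0.9²) ≈ 2.5.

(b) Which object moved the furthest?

the green cylinder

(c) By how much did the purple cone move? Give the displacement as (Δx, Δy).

(-1.8, 0.9)

From the two frames, the purple cone sits at roughly (5.1, 2.5) before and (3.3, 3.4) after.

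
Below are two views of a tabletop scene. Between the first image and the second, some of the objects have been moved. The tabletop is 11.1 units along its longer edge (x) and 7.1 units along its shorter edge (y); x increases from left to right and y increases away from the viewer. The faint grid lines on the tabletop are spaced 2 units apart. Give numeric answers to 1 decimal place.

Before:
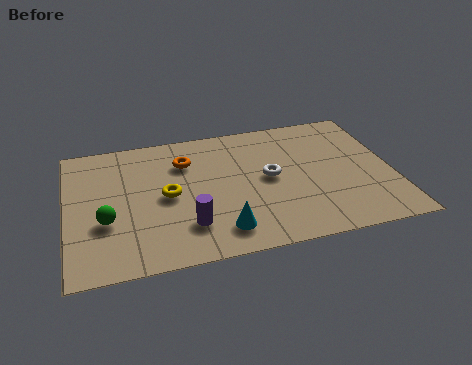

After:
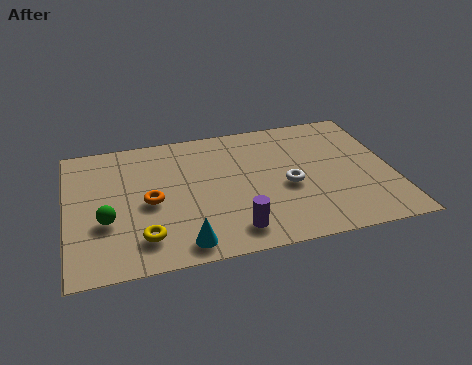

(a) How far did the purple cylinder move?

1.6

From (4.0, 1.8) to (5.5, 1.2), the purple cylinder covered √(1.5² + 0.6²) ≈ 1.6 units.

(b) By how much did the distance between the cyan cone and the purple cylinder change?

+0.5

They were about 1.2 units apart before and 1.7 after — 0.5 units further apart.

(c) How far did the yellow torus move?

2.2

From (3.4, 3.5) to (2.5, 1.5), the yellow torus covered √(0.9² + 2.0²) ≈ 2.2 units.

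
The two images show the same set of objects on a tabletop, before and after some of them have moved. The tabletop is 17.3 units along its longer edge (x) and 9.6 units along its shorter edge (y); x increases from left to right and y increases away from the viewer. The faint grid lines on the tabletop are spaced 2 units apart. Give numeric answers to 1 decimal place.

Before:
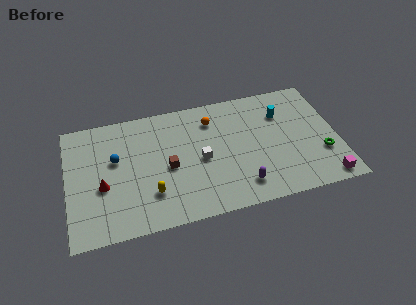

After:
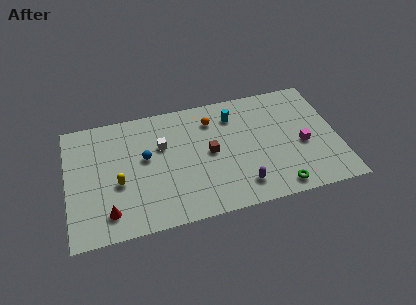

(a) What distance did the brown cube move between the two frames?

2.7

The brown cube moved from about (6.4, 4.4) to (9.1, 4.9), a distance of √(2.7² + 0.5²) ≈ 2.7.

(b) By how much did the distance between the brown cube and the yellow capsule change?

+3.8

The distance was about 2.2 in the first image and 6.0 in the second, so they moved 3.8 units further apart.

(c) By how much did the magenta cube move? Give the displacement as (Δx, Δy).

(-1.2, 3.1)

From the two frames, the magenta cube sits at roughly (16.2, 1.0) before and (15.0, 4.1) after.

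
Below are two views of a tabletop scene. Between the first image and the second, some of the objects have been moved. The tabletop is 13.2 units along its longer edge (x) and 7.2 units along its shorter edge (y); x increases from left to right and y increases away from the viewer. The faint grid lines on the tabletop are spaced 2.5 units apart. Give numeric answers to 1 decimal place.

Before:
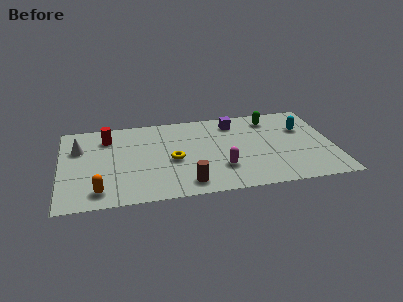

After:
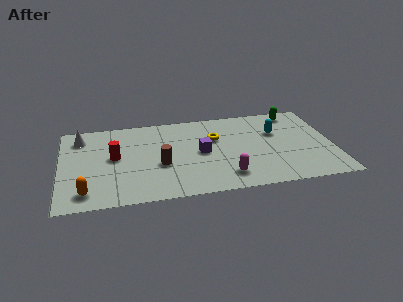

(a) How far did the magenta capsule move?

0.7

From (7.7, 2.1) to (7.9, 1.4), the magenta capsule covered √(0.2² + 0.7²) ≈ 0.7 units.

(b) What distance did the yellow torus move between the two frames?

2.6

From (5.4, 3.2) to (7.5, 4.7), the yellow torus covered √(2.1² + 1.5²) ≈ 2.6 units.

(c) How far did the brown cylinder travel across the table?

2.2

The brown cylinder moved from about (6.0, 1.1) to (4.8, 2.9), a distance of √(1.2² + 1.8²) ≈ 2.2.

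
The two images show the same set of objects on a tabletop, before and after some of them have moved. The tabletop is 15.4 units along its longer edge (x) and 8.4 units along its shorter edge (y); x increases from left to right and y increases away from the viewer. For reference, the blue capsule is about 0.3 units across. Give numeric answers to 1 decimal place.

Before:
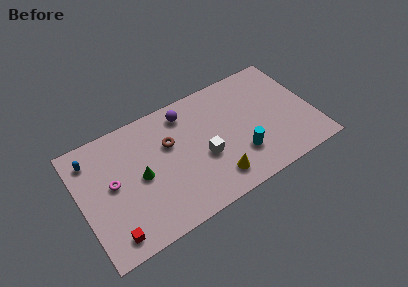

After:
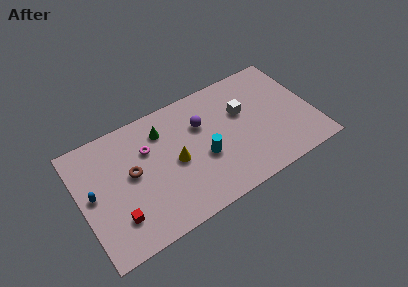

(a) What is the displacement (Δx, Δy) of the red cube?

(0.5, 0.9)

From the two frames, the red cube sits at roughly (1.6, 1.2) before and (2.1, 2.1) after.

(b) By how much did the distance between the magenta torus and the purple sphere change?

-2.2

They were about 5.8 units apart before and 3.6 after — 2.2 units closer together.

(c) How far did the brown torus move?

2.7

The brown torus was near (6.0, 5.4) before and (3.4, 4.6) after, so it travelled √(2.6² + 0.8²) ≈ 2.7 units.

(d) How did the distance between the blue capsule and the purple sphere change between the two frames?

+1.2

Before: roughly 6.3 units apart; after: 7.5. That's 1.2 units further apart.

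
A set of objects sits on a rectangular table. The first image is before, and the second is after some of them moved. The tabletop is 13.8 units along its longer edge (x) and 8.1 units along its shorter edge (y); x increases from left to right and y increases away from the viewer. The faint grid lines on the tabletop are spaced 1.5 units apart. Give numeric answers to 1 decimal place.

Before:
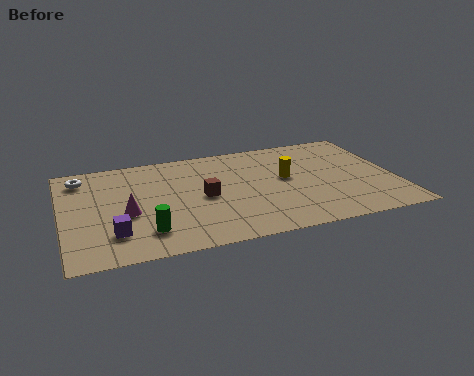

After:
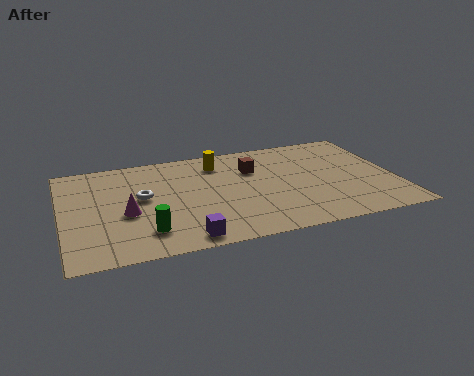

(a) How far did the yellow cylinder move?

3.4

The yellow cylinder was near (9.3, 4.5) before and (6.6, 6.5) after, so it travelled √(2.7² + 2.0²) ≈ 3.4 units.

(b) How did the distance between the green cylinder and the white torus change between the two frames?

-2.8

The distance was about 5.5 in the first image and 2.7 in the second, so they moved 2.8 units closer together.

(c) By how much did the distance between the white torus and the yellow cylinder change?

-4.8

The distance was about 8.7 in the first image and 3.9 in the second, so they moved 4.8 units closer together.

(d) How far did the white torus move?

3.3

The white torus moved from about (0.9, 6.7) to (3.3, 4.5), a distance of √(2.4² + 2.2²) ≈ 3.3.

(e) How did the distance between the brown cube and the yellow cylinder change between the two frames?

-1.9

They were about 3.6 units apart before and 1.7 after — 1.9 units closer together.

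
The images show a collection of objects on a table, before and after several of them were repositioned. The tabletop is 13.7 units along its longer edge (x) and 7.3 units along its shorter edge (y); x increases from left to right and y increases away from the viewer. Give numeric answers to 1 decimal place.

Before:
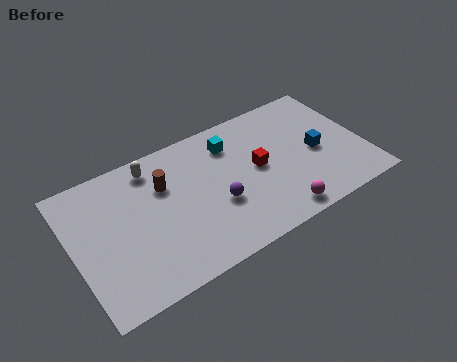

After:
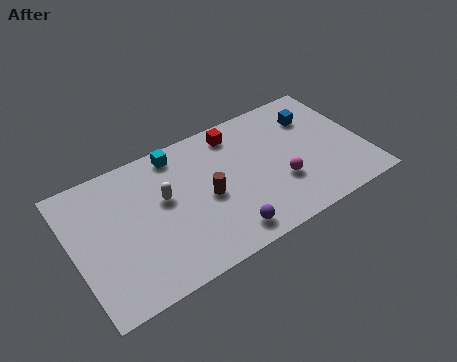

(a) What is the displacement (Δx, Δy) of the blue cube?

(0.2, 2.0)

From the two frames, the blue cube sits at roughly (11.5, 3.4) before and (11.7, 5.4) after.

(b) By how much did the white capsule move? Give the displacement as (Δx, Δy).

(0.3, -1.9)

The white capsule was at about (4.0, 6.2) and moved to about (4.3, 4.3).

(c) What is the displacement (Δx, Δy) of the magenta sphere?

(0.4, 1.6)

The magenta sphere started near (9.2, 0.9) and ended near (9.6, 2.5).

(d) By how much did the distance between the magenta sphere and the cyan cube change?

+0.9

They were about 5.0 units apart before and 5.9 after — 0.9 units further apart.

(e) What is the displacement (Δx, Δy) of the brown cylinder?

(1.8, -1.6)

The brown cylinder was at about (4.4, 5.0) and moved to about (6.2, 3.4).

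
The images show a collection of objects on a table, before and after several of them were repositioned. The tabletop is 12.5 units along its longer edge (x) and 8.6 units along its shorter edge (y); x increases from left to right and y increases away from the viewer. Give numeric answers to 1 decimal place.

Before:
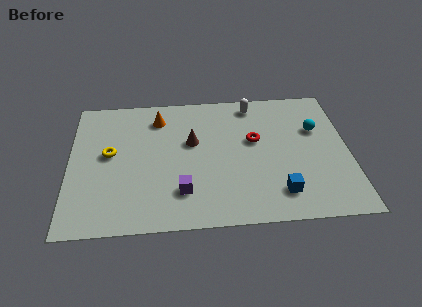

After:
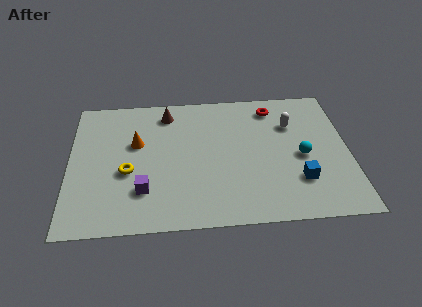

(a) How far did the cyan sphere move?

1.8

From (11.1, 5.6) to (10.4, 3.9), the cyan sphere covered √(0.7² + 1.7²) ≈ 1.8 units.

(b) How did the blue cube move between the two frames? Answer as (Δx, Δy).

(0.9, 0.7)

The blue cube started near (9.3, 1.7) and ended near (10.2, 2.4).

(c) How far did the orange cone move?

1.9

The orange cone was near (4.0, 6.9) before and (3.0, 5.3) after, so it travelled √(1.0² + 1.6²) ≈ 1.9 units.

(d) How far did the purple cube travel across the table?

1.7

The purple cube was near (5.0, 2.1) before and (3.3, 2.3) after, so it travelled √(1.7² + 0.2²) ≈ 1.7 units.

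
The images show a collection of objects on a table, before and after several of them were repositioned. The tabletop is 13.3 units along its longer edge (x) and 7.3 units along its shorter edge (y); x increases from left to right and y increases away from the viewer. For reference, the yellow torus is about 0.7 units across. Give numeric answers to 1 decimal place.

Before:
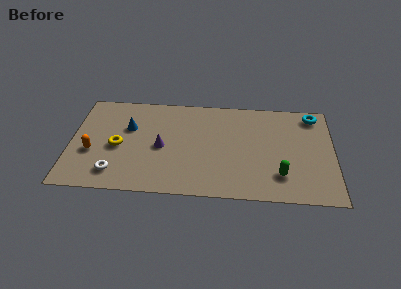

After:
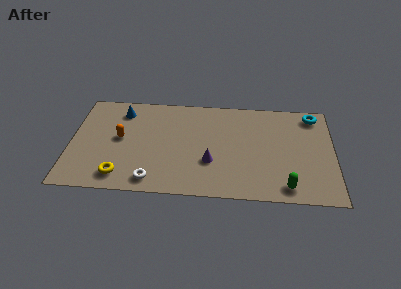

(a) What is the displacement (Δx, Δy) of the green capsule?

(0.3, -0.8)

The green capsule started near (10.6, 1.8) and ended near (10.9, 1.0).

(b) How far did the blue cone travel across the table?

1.3

The blue cone was near (2.9, 4.7) before and (2.5, 5.9) after, so it travelled √(0.4² + 1.2²) ≈ 1.3 units.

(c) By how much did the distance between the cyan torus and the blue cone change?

+0.3

The distance was about 9.5 in the first image and 9.8 in the second, so they moved 0.3 units further apart.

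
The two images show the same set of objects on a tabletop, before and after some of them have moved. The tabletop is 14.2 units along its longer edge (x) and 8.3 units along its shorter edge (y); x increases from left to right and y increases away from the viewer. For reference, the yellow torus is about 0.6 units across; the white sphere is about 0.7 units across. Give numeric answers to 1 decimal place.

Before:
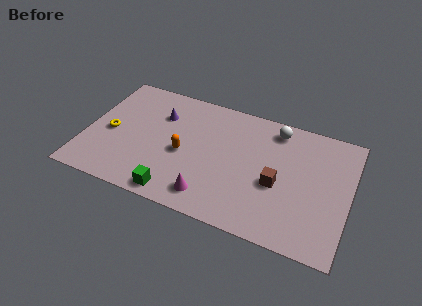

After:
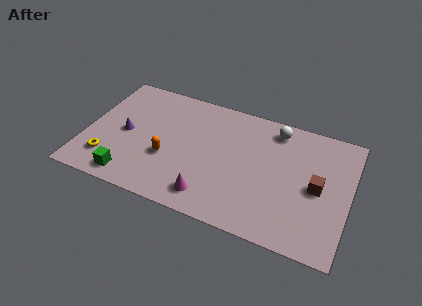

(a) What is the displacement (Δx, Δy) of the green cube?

(-2.5, 0.2)

From the two frames, the green cube sits at roughly (5.2, 0.9) before and (2.7, 1.1) after.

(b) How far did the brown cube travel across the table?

2.2

From (10.4, 3.5) to (12.5, 4.0), the brown cube covered √(2.1² + 0.5²) ≈ 2.2 units.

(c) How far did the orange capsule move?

1.0

The orange capsule was near (5.3, 3.7) before and (4.5, 3.1) after, so it travelled √(0.8² + 0.6²) ≈ 1.0 units.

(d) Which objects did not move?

the white sphere and the magenta cone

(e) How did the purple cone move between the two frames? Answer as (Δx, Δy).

(-1.7, -1.9)

From the two frames, the purple cone sits at roughly (3.8, 5.9) before and (2.1, 4.0) after.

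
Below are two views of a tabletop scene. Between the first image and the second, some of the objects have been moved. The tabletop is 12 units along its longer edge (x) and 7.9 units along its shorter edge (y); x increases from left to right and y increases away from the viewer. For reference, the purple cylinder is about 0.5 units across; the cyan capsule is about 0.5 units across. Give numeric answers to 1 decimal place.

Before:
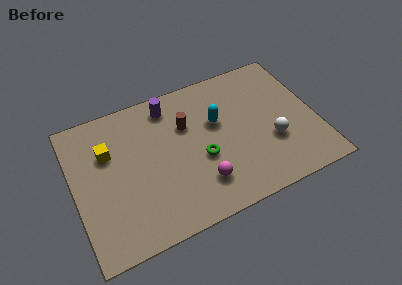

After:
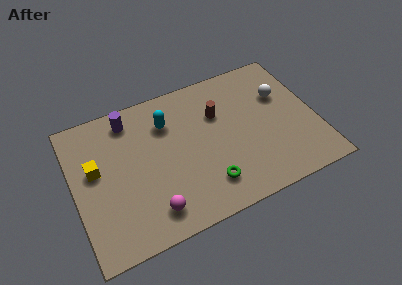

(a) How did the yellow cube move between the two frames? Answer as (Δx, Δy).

(-0.7, -0.7)

The yellow cube was at about (1.8, 5.3) and moved to about (1.1, 4.6).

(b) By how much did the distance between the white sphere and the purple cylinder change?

+1.5

The distance was about 6.1 in the first image and 7.6 in the second, so they moved 1.5 units further apart.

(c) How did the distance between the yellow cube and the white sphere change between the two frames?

+1.1

The distance was about 8.3 in the first image and 9.4 in the second, so they moved 1.1 units further apart.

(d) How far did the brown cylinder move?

1.6

The brown cylinder moved from about (5.7, 5.3) to (7.3, 5.3), a distance of √(1.6² + 0.0²) ≈ 1.6.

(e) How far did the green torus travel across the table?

1.5

From (6.2, 3.2) to (6.3, 1.7), the green torus covered √(0.1² + 1.5²) ≈ 1.5 units.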